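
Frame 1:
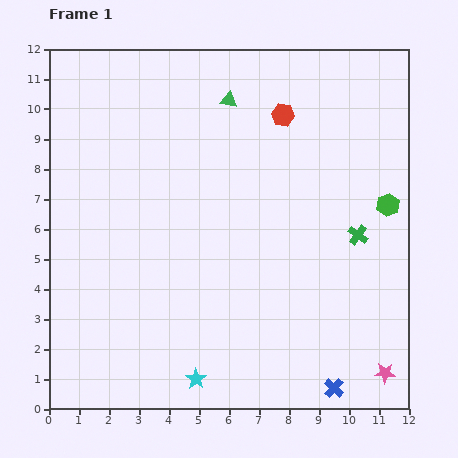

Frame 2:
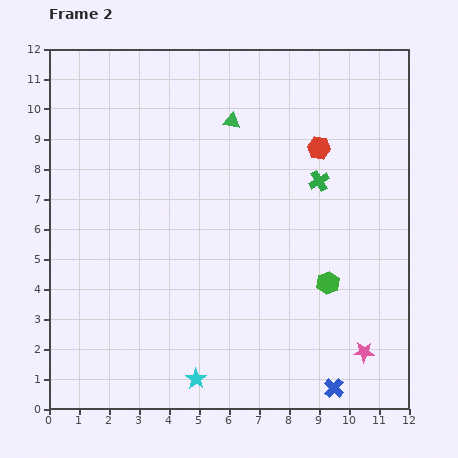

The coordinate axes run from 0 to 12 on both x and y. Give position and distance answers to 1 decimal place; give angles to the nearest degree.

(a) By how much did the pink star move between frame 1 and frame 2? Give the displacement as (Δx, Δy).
(-0.7, 0.7)

The pink star was at (11.2, 1.2) in frame 1 and (10.5, 1.9) in frame 2.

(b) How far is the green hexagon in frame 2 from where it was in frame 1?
3.3

The green hexagon moved from (11.3, 6.8) to (9.3, 4.2), a distance of √(2.0² + 2.6²) ≈ 3.3.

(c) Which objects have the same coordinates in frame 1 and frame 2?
the blue cross, the cyan star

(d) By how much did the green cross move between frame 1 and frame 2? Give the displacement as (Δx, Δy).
(-1.3, 1.8)

The green cross was at (10.3, 5.8) in frame 1 and (9.0, 7.6) in frame 2.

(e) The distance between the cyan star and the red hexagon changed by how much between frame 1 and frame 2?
-0.6

Distance in frame 1: 9.3. Distance in frame 2: 8.7.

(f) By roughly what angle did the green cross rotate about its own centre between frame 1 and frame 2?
24° clockwise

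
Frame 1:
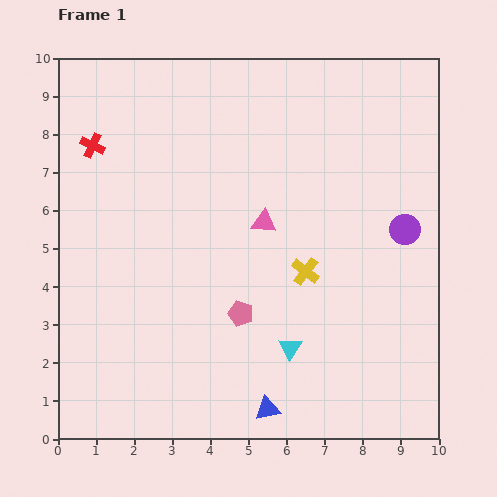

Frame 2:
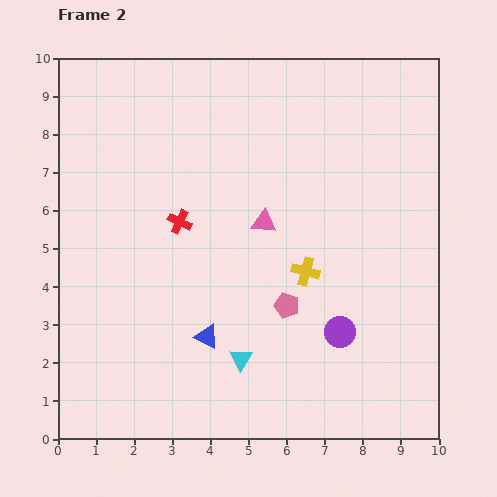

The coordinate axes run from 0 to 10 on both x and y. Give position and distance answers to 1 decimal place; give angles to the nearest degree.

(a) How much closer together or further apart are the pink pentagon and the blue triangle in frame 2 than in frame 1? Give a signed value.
-0.4

Distance in frame 1: 2.6. Distance in frame 2: 2.2.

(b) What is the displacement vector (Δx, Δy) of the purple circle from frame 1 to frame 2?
(-1.7, -2.7)

The purple circle was at (9.1, 5.5) in frame 1 and (7.4, 2.8) in frame 2.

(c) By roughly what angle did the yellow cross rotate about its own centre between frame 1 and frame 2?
23° counter-clockwise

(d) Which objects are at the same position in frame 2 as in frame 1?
the pink triangle, the yellow cross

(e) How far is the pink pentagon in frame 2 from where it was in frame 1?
1.2

The pink pentagon moved from (4.8, 3.3) to (6.0, 3.5), a distance of √(1.2² + 0.2²) ≈ 1.2.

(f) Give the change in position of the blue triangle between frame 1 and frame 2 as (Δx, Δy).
(-1.6, 1.9)

The blue triangle was at (5.5, 0.8) in frame 1 and (3.9, 2.7) in frame 2.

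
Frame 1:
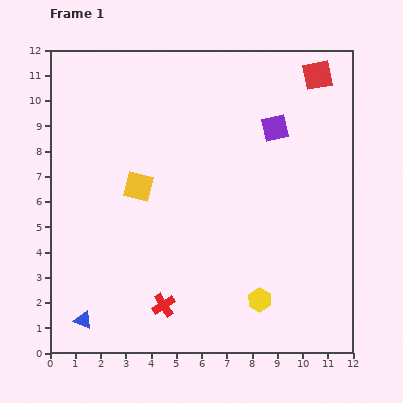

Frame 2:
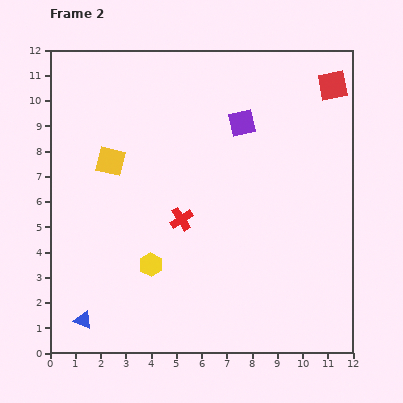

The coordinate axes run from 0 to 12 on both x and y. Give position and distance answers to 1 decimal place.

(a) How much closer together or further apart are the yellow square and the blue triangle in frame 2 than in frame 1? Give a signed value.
+0.7

Distance in frame 1: 5.7. Distance in frame 2: 6.4.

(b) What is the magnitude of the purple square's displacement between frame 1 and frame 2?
1.3

The purple square moved from (8.9, 8.9) to (7.6, 9.1), a distance of √(1.3² + 0.2²) ≈ 1.3.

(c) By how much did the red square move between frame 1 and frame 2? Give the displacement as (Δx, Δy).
(0.6, -0.4)

The red square was at (10.6, 11.0) in frame 1 and (11.2, 10.6) in frame 2.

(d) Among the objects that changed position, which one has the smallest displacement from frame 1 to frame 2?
the red square

(moved 0.7)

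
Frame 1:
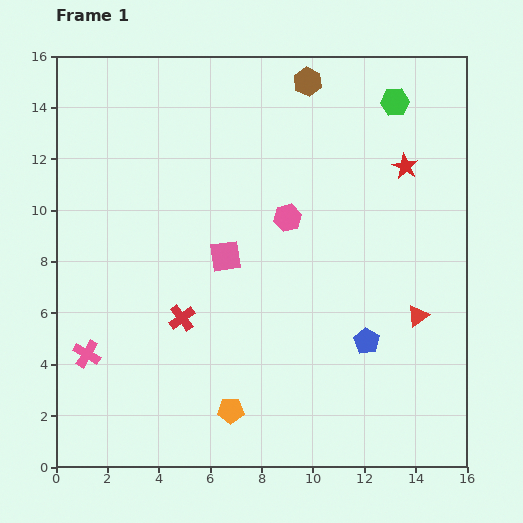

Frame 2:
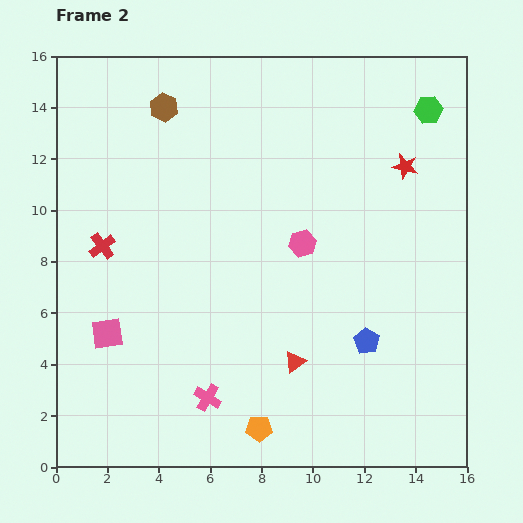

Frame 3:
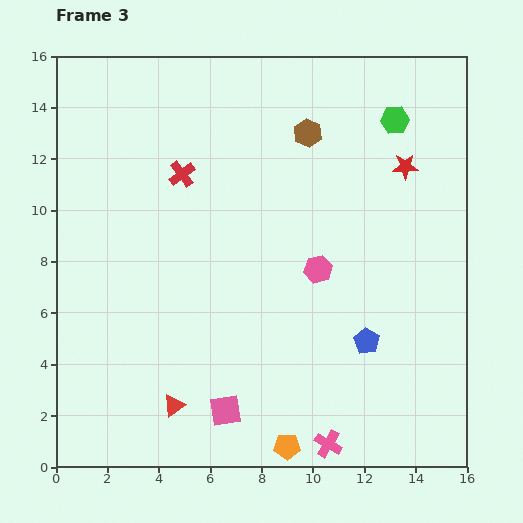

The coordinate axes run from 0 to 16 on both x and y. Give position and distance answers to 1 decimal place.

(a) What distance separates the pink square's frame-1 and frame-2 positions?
5.5

The pink square moved from (6.6, 8.2) to (2.0, 5.2), a distance of √(4.6² + 3.0²) ≈ 5.5.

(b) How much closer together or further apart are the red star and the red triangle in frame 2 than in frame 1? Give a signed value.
+2.9

Distance in frame 1: 5.8. Distance in frame 2: 8.7.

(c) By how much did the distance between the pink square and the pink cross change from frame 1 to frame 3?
-2.4

Distance in frame 1: 6.6. Distance in frame 3: 4.2.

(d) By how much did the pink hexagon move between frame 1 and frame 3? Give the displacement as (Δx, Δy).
(1.2, -2.0)

The pink hexagon was at (9.0, 9.7) in frame 1 and (10.2, 7.7) in frame 3.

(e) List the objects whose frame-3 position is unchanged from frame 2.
the red star, the blue pentagon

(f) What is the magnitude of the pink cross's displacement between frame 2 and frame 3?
5.0

The pink cross moved from (5.9, 2.7) to (10.6, 0.9), a distance of √(4.7² + 1.8²) ≈ 5.0.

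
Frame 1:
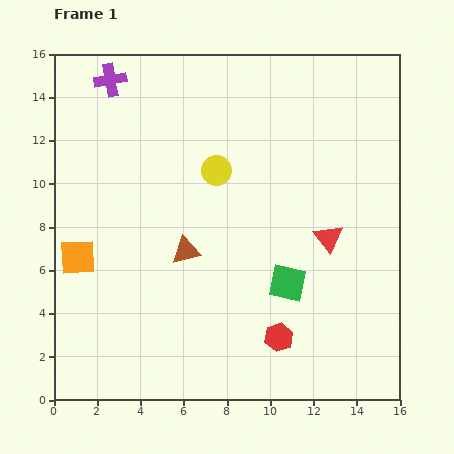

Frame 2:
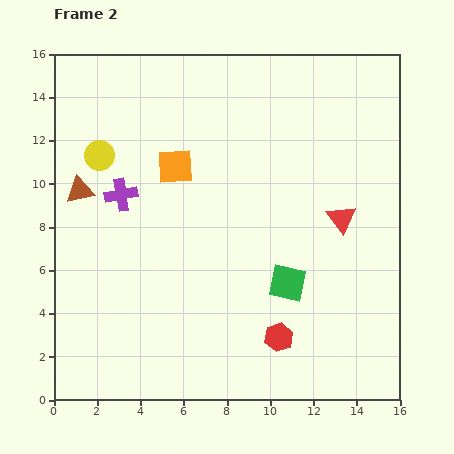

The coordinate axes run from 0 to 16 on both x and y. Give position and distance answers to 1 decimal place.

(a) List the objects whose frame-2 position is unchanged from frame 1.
the green square, the red hexagon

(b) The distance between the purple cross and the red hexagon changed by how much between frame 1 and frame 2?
-4.4

Distance in frame 1: 14.2. Distance in frame 2: 9.8.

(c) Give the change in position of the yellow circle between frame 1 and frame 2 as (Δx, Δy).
(-5.4, 0.7)

The yellow circle was at (7.5, 10.6) in frame 1 and (2.1, 11.3) in frame 2.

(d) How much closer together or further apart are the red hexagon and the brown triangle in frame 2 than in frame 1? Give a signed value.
+5.5

Distance in frame 1: 5.9. Distance in frame 2: 11.4.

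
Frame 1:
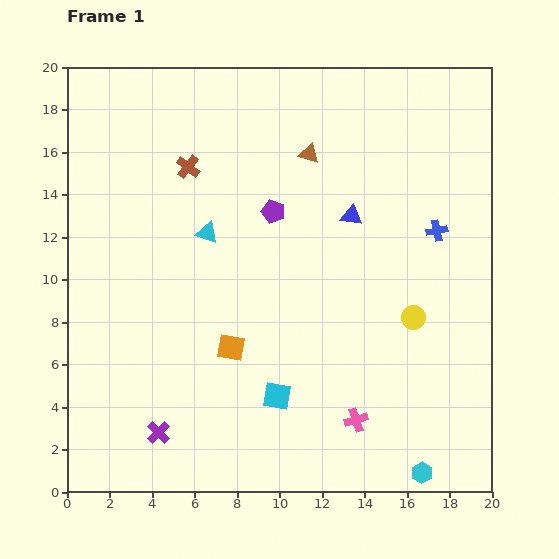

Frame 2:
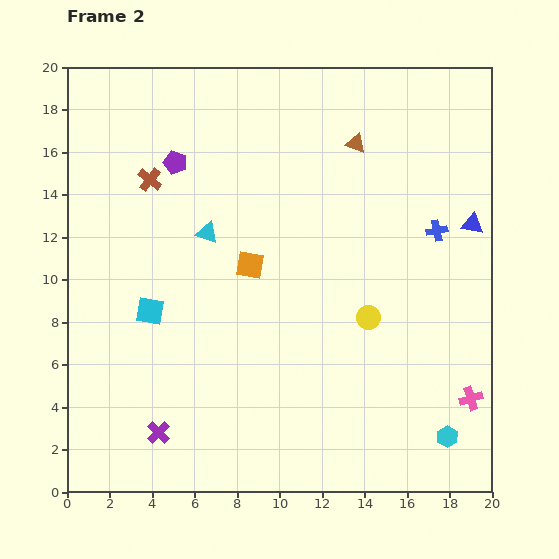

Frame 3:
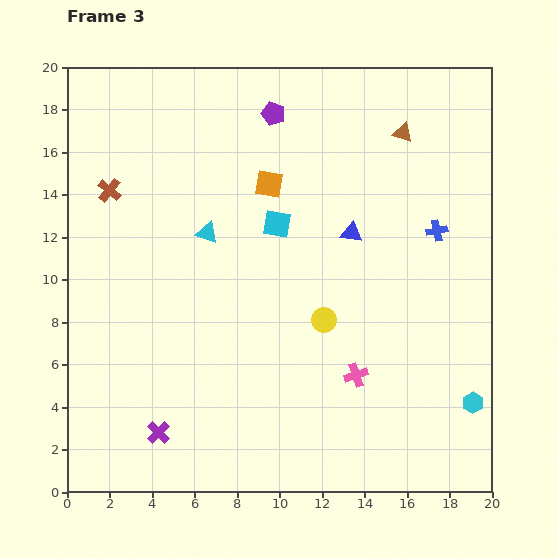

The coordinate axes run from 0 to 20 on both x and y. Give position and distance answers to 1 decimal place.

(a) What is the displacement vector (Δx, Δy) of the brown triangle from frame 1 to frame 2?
(2.2, 0.5)

The brown triangle was at (11.4, 15.9) in frame 1 and (13.6, 16.4) in frame 2.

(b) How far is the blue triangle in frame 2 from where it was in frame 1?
5.7

The blue triangle moved from (13.4, 13.0) to (19.1, 12.6), a distance of √(5.7² + 0.4²) ≈ 5.7.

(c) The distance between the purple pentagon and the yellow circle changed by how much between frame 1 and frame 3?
+1.7

Distance in frame 1: 8.3. Distance in frame 3: 10.0.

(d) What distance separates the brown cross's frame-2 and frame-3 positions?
2.0

The brown cross moved from (3.9, 14.7) to (2.0, 14.2), a distance of √(1.9² + 0.5²) ≈ 2.0.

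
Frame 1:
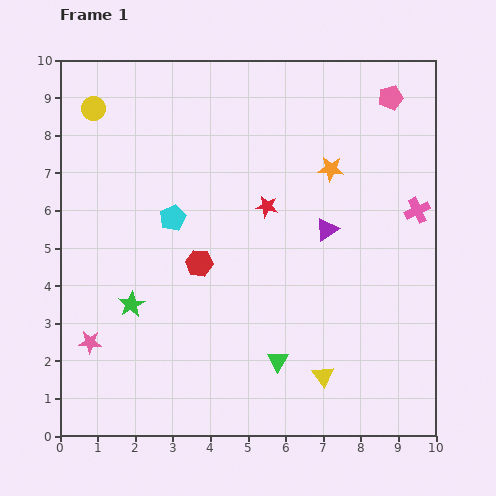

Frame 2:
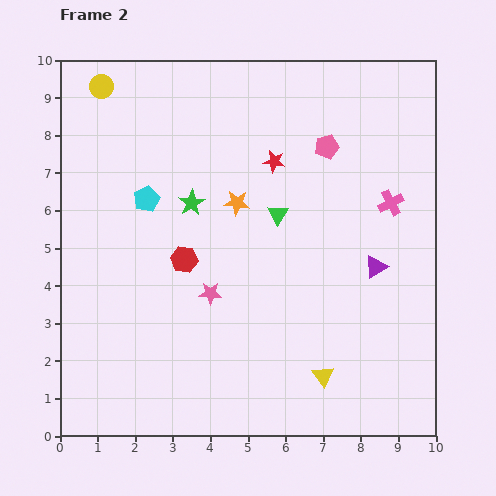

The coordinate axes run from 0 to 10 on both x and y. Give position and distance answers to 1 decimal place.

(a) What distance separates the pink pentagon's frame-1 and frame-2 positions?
2.1

The pink pentagon moved from (8.8, 9.0) to (7.1, 7.7), a distance of √(1.7² + 1.3²) ≈ 2.1.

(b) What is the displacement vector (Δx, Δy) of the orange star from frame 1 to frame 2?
(-2.5, -0.9)

The orange star was at (7.2, 7.1) in frame 1 and (4.7, 6.2) in frame 2.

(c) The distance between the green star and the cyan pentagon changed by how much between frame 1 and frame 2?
-1.3

Distance in frame 1: 2.5. Distance in frame 2: 1.2.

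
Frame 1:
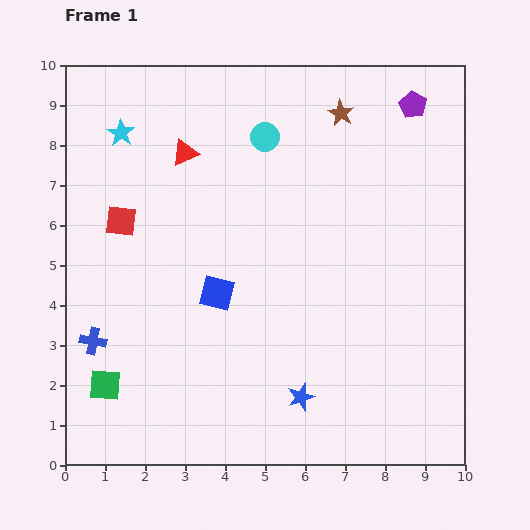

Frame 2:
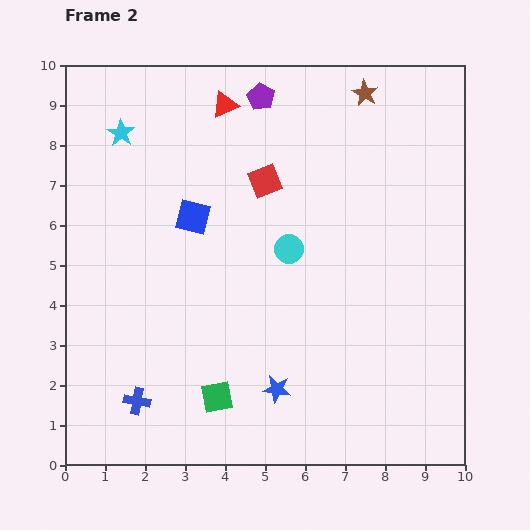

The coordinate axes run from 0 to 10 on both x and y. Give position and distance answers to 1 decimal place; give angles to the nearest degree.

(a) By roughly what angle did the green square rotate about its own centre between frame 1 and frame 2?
18° counter-clockwise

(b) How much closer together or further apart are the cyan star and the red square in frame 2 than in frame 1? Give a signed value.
+1.6

Distance in frame 1: 2.2. Distance in frame 2: 3.8.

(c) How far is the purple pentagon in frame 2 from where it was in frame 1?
3.8

The purple pentagon moved from (8.7, 9.0) to (4.9, 9.2), a distance of √(3.8² + 0.2²) ≈ 3.8.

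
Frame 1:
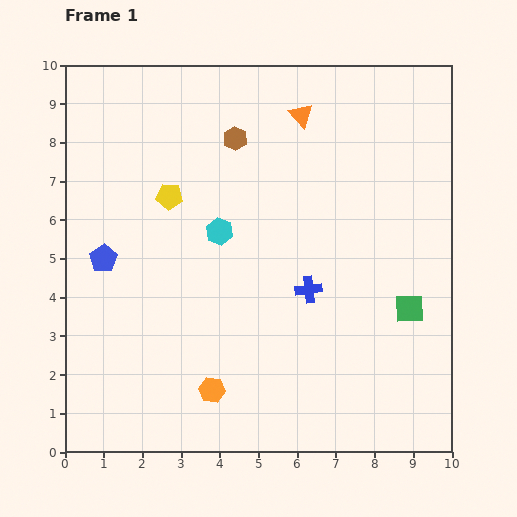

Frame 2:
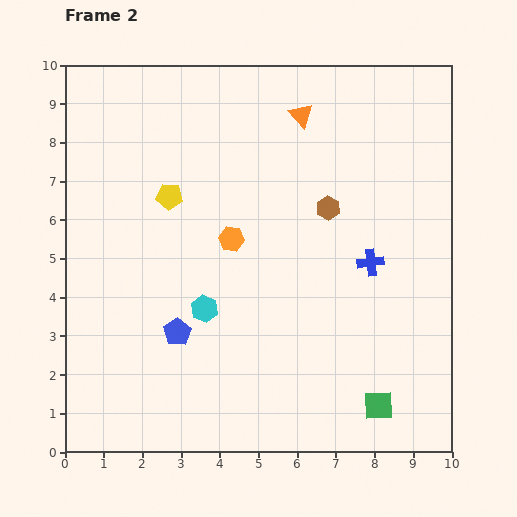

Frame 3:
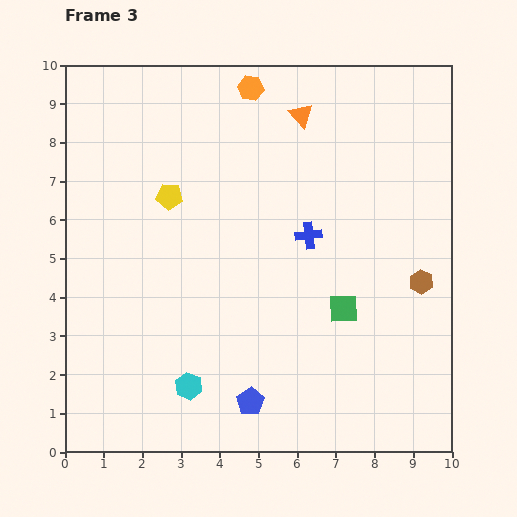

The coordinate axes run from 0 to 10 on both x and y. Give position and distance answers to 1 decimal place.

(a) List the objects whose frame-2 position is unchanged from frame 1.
the yellow pentagon, the orange triangle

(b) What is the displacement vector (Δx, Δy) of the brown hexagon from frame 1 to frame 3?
(4.8, -3.7)

The brown hexagon was at (4.4, 8.1) in frame 1 and (9.2, 4.4) in frame 3.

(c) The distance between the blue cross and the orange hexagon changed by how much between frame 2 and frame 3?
+0.5

Distance in frame 2: 3.6. Distance in frame 3: 4.1.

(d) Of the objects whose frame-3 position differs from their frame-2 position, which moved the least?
the blue cross

(moved 1.7)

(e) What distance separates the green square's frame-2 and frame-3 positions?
2.7

The green square moved from (8.1, 1.2) to (7.2, 3.7), a distance of √(0.9² + 2.5²) ≈ 2.7.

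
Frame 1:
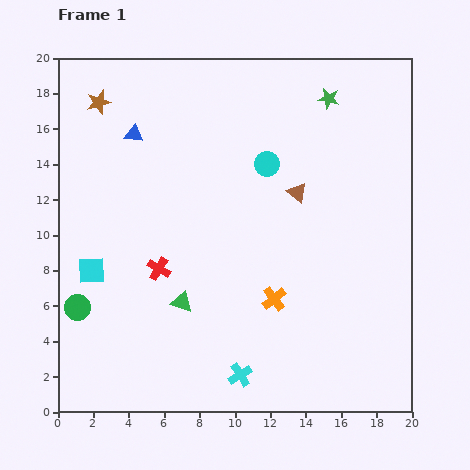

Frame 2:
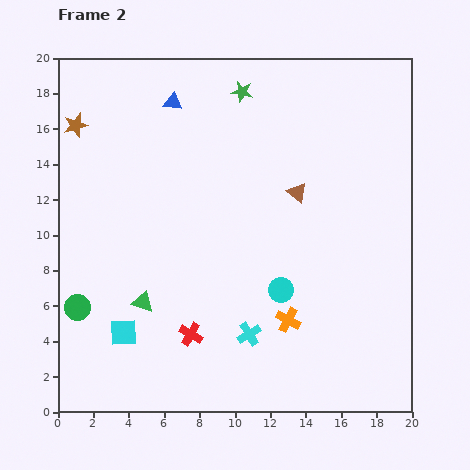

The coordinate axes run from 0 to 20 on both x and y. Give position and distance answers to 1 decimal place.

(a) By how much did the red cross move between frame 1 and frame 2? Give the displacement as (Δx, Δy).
(1.8, -3.7)

The red cross was at (5.7, 8.1) in frame 1 and (7.5, 4.4) in frame 2.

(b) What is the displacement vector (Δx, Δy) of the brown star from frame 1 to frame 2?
(-1.3, -1.3)

The brown star was at (2.3, 17.5) in frame 1 and (1.0, 16.2) in frame 2.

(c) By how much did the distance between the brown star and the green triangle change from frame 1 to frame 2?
-1.5

Distance in frame 1: 12.2. Distance in frame 2: 10.7.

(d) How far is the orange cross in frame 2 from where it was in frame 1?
1.4

The orange cross moved from (12.2, 6.4) to (13.0, 5.2), a distance of √(0.8² + 1.2²) ≈ 1.4.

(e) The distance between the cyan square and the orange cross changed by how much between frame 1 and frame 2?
-1.1

Distance in frame 1: 10.4. Distance in frame 2: 9.3.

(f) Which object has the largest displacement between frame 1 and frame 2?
the cyan circle

(moved 7.1; next 4.9)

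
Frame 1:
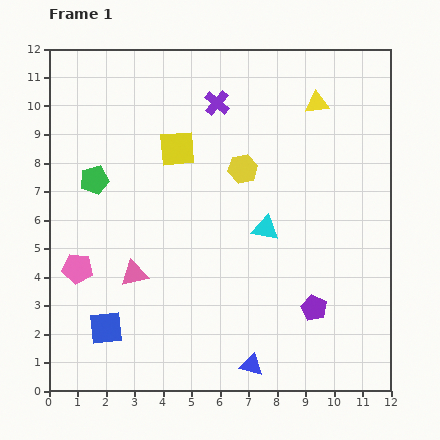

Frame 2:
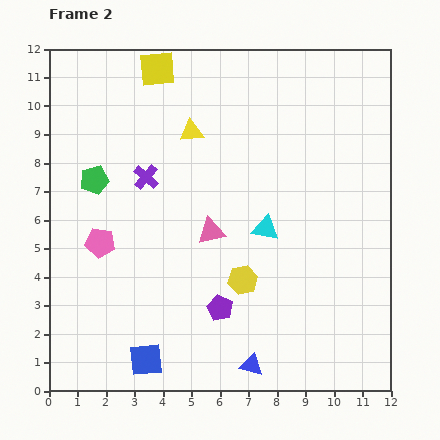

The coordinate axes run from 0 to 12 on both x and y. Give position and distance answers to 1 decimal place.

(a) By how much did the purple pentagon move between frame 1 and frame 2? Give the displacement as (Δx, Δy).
(-3.3, 0.0)

The purple pentagon was at (9.3, 2.9) in frame 1 and (6.0, 2.9) in frame 2.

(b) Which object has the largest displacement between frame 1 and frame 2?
the yellow triangle

(moved 4.5; next 3.9)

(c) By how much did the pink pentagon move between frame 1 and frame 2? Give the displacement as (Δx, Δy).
(0.8, 0.9)

The pink pentagon was at (1.0, 4.3) in frame 1 and (1.8, 5.2) in frame 2.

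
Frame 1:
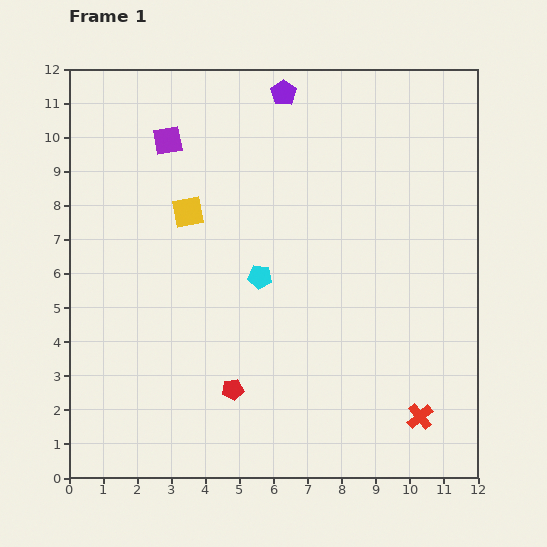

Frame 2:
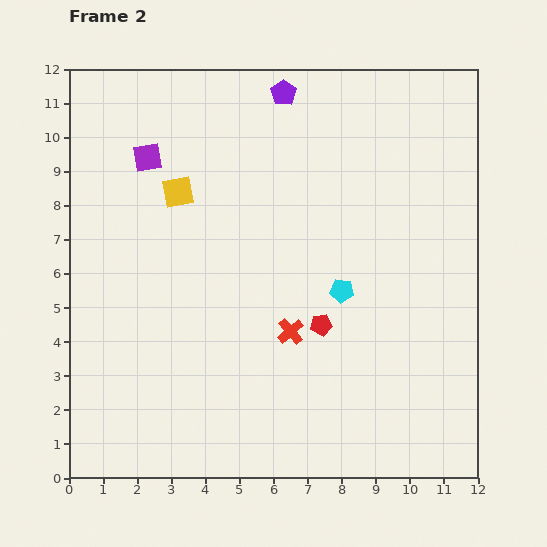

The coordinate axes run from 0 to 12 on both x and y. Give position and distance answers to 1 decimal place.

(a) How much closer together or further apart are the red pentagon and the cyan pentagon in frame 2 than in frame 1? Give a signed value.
-2.2

Distance in frame 1: 3.4. Distance in frame 2: 1.2.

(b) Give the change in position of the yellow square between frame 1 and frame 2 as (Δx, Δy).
(-0.3, 0.6)

The yellow square was at (3.5, 7.8) in frame 1 and (3.2, 8.4) in frame 2.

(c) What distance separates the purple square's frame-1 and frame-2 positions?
0.8

The purple square moved from (2.9, 9.9) to (2.3, 9.4), a distance of √(0.6² + 0.5²) ≈ 0.8.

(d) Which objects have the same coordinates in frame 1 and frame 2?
the purple pentagon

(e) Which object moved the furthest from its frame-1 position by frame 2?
the red cross

(moved 4.5; next 3.2)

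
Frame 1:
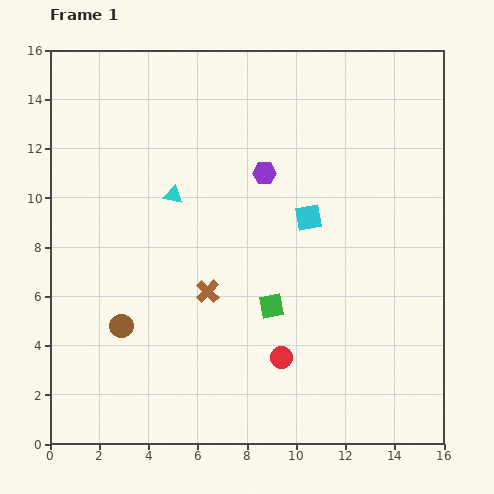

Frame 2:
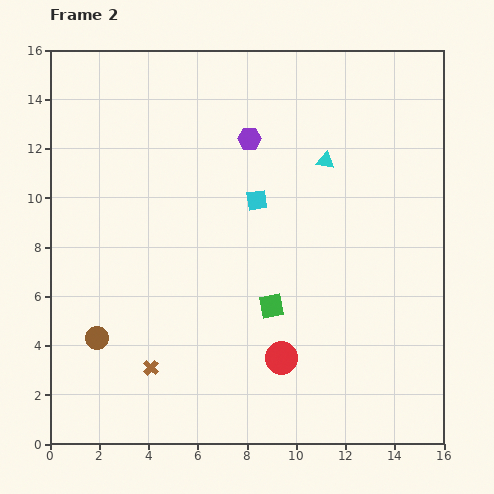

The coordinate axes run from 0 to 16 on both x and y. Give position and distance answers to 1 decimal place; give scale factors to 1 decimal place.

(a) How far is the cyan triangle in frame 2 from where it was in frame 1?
6.4

The cyan triangle moved from (5.0, 10.1) to (11.2, 11.5), a distance of √(6.2² + 1.4²) ≈ 6.4.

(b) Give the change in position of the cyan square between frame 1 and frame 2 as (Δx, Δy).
(-2.1, 0.7)

The cyan square was at (10.5, 9.2) in frame 1 and (8.4, 9.9) in frame 2.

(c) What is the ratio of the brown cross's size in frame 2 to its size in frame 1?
0.7×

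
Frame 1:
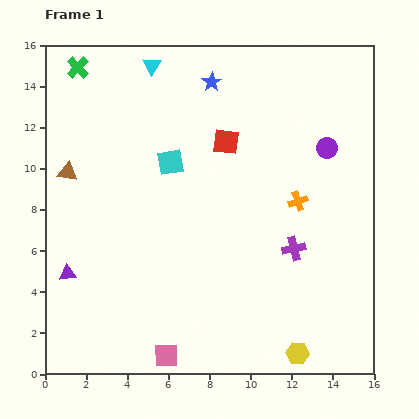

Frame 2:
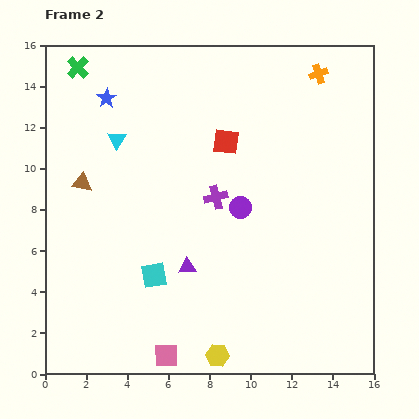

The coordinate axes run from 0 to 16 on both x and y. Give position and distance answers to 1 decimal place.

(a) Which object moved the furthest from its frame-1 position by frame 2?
the orange cross

(moved 6.3; next 5.8)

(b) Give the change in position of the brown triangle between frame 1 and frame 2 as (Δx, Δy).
(0.7, -0.5)

The brown triangle was at (1.1, 9.8) in frame 1 and (1.8, 9.3) in frame 2.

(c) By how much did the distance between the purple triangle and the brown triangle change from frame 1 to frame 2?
+1.6

Distance in frame 1: 4.9. Distance in frame 2: 6.5.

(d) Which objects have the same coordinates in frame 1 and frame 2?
the red square, the green cross, the pink square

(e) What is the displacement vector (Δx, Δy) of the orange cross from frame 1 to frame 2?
(1.0, 6.2)

The orange cross was at (12.3, 8.4) in frame 1 and (13.3, 14.6) in frame 2.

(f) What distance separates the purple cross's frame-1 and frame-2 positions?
4.5

The purple cross moved from (12.1, 6.1) to (8.3, 8.6), a distance of √(3.8² + 2.5²) ≈ 4.5.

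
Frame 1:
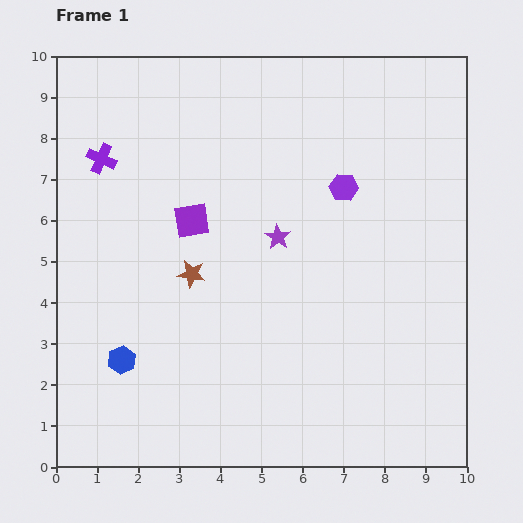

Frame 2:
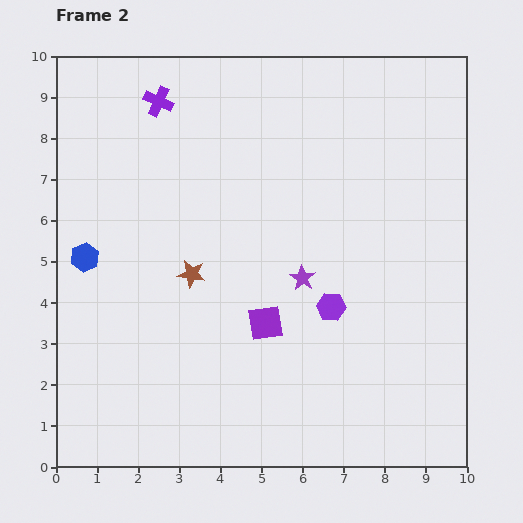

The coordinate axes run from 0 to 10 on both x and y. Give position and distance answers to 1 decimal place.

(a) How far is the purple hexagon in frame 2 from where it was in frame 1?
2.9

The purple hexagon moved from (7.0, 6.8) to (6.7, 3.9), a distance of √(0.3² + 2.9²) ≈ 2.9.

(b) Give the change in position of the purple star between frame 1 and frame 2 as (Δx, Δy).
(0.6, -1.0)

The purple star was at (5.4, 5.6) in frame 1 and (6.0, 4.6) in frame 2.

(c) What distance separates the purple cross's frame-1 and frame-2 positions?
2.0

The purple cross moved from (1.1, 7.5) to (2.5, 8.9), a distance of √(1.4² + 1.4²) ≈ 2.0.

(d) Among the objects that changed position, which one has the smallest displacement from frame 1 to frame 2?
the purple star

(moved 1.2)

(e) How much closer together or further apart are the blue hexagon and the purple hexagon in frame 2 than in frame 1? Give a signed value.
-0.7

Distance in frame 1: 6.8. Distance in frame 2: 6.1.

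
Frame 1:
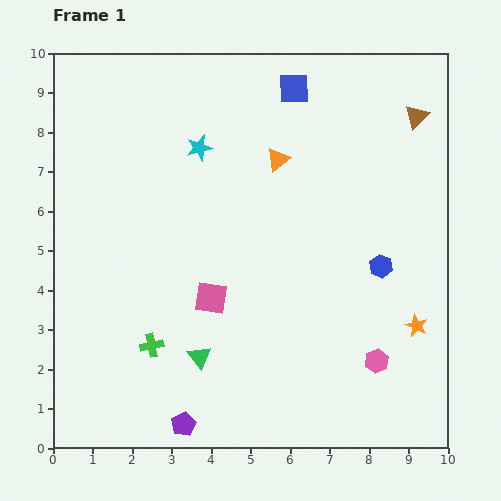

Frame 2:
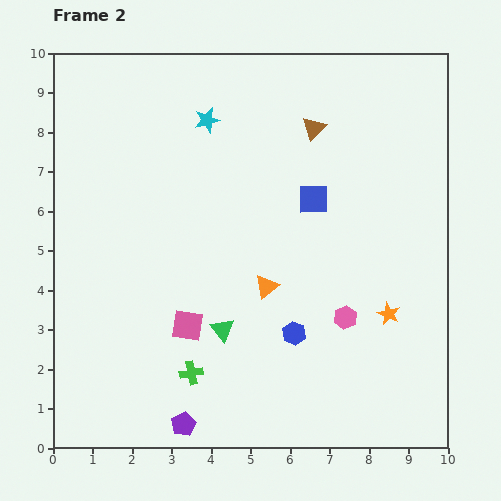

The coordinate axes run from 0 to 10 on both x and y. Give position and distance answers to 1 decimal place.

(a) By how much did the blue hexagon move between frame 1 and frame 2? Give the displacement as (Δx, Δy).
(-2.2, -1.7)

The blue hexagon was at (8.3, 4.6) in frame 1 and (6.1, 2.9) in frame 2.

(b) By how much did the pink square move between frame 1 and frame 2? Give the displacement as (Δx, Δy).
(-0.6, -0.7)

The pink square was at (4.0, 3.8) in frame 1 and (3.4, 3.1) in frame 2.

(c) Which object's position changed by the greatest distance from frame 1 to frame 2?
the orange triangle

(moved 3.2; next 2.8)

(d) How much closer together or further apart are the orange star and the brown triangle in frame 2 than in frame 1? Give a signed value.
-0.2

Distance in frame 1: 5.3. Distance in frame 2: 5.1.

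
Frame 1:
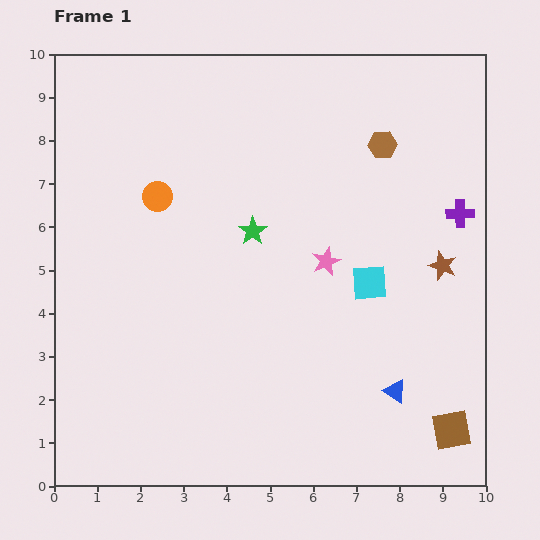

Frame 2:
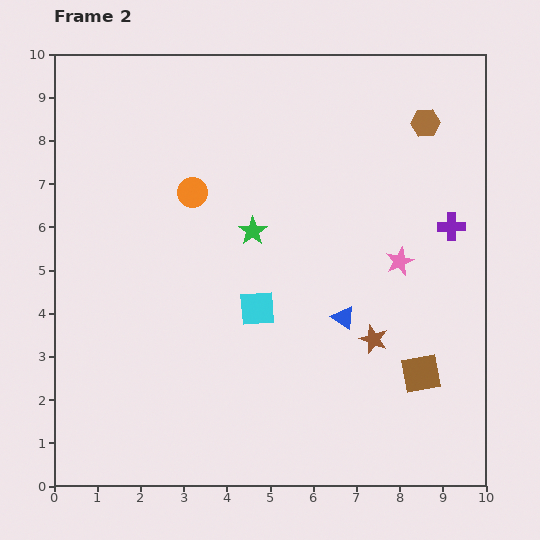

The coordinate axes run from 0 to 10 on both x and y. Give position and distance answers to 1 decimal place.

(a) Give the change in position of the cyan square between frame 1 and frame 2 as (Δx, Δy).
(-2.6, -0.6)

The cyan square was at (7.3, 4.7) in frame 1 and (4.7, 4.1) in frame 2.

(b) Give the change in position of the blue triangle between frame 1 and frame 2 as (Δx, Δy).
(-1.2, 1.7)

The blue triangle was at (7.9, 2.2) in frame 1 and (6.7, 3.9) in frame 2.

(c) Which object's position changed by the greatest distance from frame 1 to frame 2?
the cyan square

(moved 2.7; next 2.3)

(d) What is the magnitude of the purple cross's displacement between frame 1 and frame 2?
0.4

The purple cross moved from (9.4, 6.3) to (9.2, 6.0), a distance of √(0.2² + 0.3²) ≈ 0.4.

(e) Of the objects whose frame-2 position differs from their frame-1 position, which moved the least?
the purple cross

(moved 0.4)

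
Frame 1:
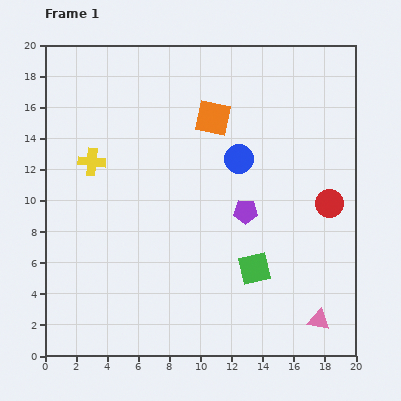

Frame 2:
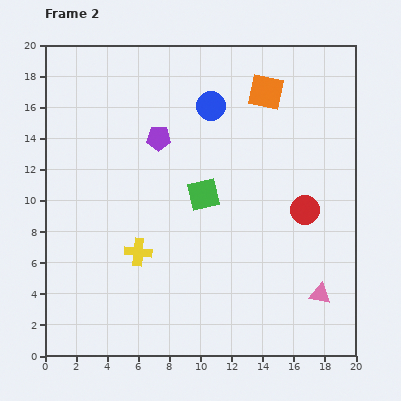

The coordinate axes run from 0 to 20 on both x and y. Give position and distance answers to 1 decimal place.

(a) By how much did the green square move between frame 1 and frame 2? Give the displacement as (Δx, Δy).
(-3.3, 4.8)

The green square was at (13.5, 5.6) in frame 1 and (10.2, 10.4) in frame 2.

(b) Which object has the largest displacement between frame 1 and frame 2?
the purple pentagon

(moved 7.3; next 6.5)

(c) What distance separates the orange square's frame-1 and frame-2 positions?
3.8

The orange square moved from (10.8, 15.3) to (14.2, 17.0), a distance of √(3.4² + 1.7²) ≈ 3.8.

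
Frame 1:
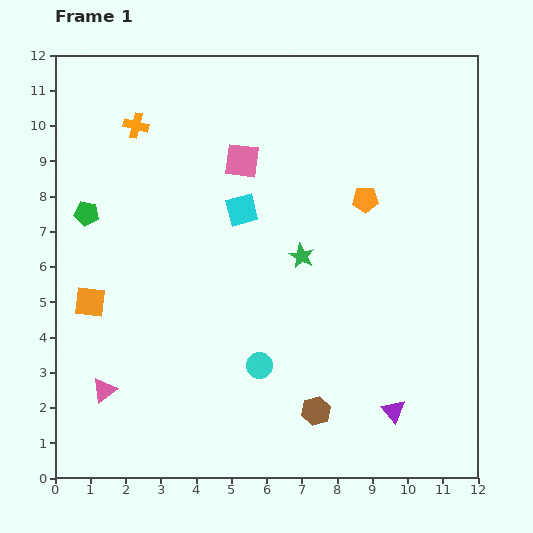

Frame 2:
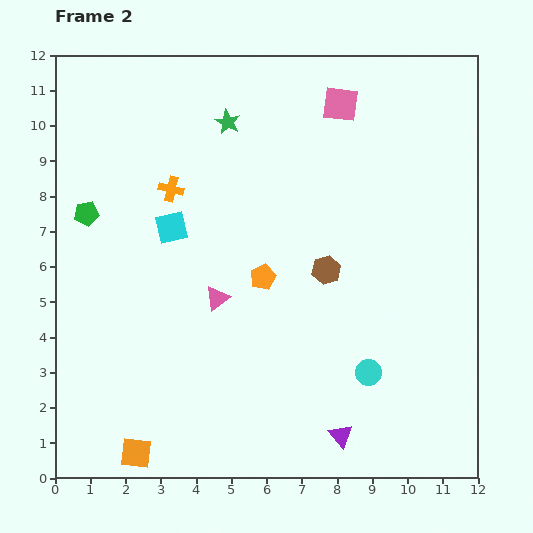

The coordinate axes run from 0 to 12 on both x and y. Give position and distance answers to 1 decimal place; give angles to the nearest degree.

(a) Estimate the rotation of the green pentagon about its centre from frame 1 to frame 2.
16° counter-clockwise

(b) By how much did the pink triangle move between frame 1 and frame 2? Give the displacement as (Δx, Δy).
(3.2, 2.6)

The pink triangle was at (1.4, 2.5) in frame 1 and (4.6, 5.1) in frame 2.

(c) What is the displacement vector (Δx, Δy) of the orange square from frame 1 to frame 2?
(1.3, -4.3)

The orange square was at (1.0, 5.0) in frame 1 and (2.3, 0.7) in frame 2.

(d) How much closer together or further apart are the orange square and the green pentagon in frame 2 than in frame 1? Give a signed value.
+4.4

Distance in frame 1: 2.5. Distance in frame 2: 6.9.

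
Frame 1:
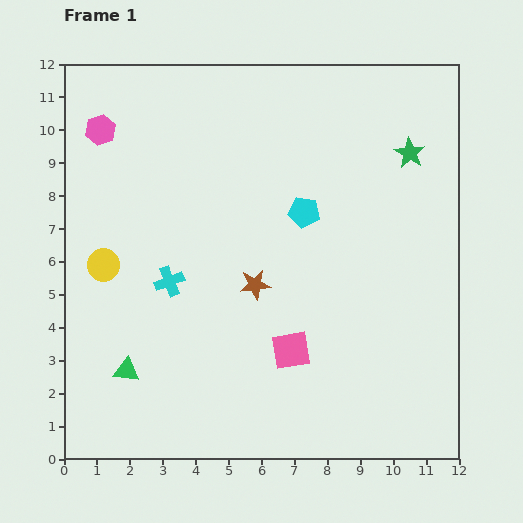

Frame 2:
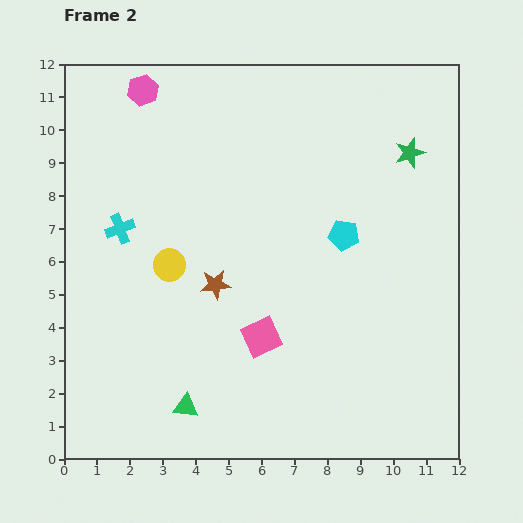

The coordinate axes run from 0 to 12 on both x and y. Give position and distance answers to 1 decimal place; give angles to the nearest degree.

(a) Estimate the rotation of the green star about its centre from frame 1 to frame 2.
23° clockwise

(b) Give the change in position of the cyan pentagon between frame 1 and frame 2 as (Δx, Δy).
(1.2, -0.7)

The cyan pentagon was at (7.3, 7.5) in frame 1 and (8.5, 6.8) in frame 2.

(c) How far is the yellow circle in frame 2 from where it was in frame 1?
2.0

The yellow circle moved from (1.2, 5.9) to (3.2, 5.9), a distance of √(2.0² + 0.0²) ≈ 2.0.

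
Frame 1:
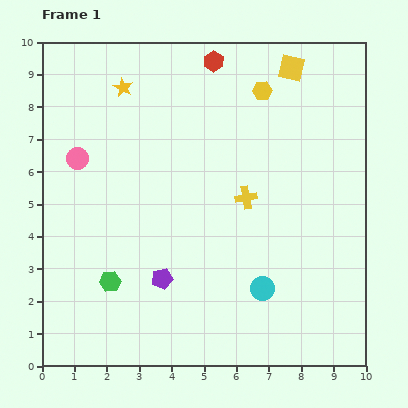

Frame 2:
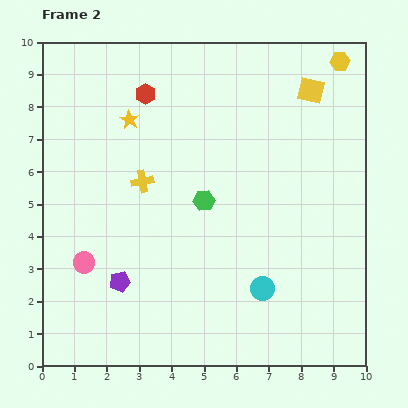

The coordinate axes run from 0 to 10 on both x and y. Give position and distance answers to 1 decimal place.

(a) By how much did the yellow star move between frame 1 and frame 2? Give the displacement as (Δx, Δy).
(0.2, -1.0)

The yellow star was at (2.5, 8.6) in frame 1 and (2.7, 7.6) in frame 2.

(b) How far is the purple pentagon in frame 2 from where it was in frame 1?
1.3

The purple pentagon moved from (3.7, 2.7) to (2.4, 2.6), a distance of √(1.3² + 0.1²) ≈ 1.3.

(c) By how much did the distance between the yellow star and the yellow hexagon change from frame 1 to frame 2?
+2.4

Distance in frame 1: 4.3. Distance in frame 2: 6.7.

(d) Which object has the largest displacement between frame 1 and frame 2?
the green hexagon

(moved 3.8; next 3.2)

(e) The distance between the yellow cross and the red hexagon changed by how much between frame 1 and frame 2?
-1.6

Distance in frame 1: 4.3. Distance in frame 2: 2.7.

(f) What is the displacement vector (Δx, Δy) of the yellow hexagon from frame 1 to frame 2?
(2.4, 0.9)

The yellow hexagon was at (6.8, 8.5) in frame 1 and (9.2, 9.4) in frame 2.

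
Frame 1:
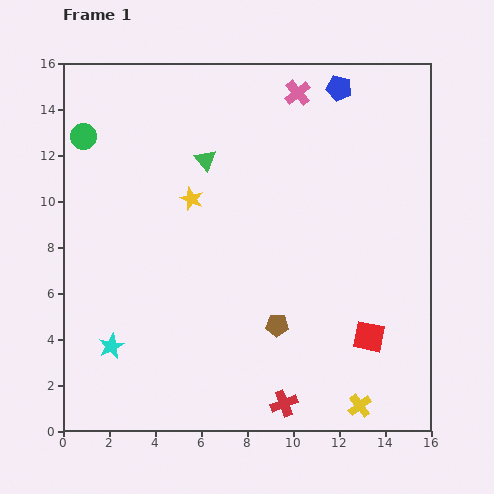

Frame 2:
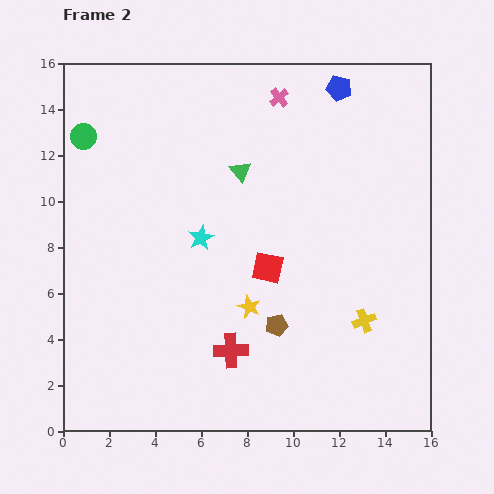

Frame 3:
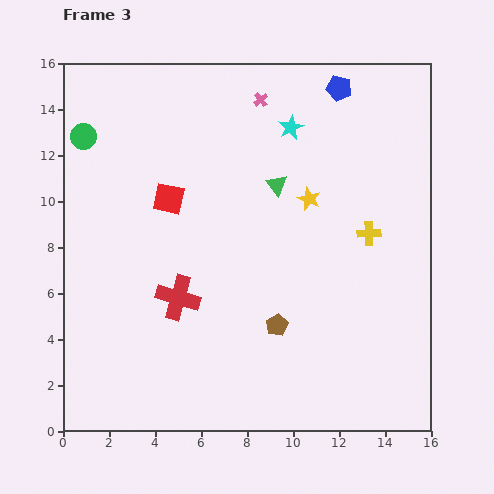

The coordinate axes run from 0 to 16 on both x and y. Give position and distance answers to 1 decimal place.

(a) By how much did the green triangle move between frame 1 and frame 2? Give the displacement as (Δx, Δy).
(1.5, -0.5)

The green triangle was at (6.2, 11.8) in frame 1 and (7.7, 11.3) in frame 2.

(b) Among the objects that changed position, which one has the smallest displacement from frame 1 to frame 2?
the pink cross

(moved 0.8)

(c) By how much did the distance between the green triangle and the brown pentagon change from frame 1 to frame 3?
-1.7

Distance in frame 1: 7.8. Distance in frame 3: 6.1.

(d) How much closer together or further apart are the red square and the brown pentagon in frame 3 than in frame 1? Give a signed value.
+3.2

Distance in frame 1: 4.0. Distance in frame 3: 7.2.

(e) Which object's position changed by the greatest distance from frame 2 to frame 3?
the cyan star

(moved 6.2; next 5.4)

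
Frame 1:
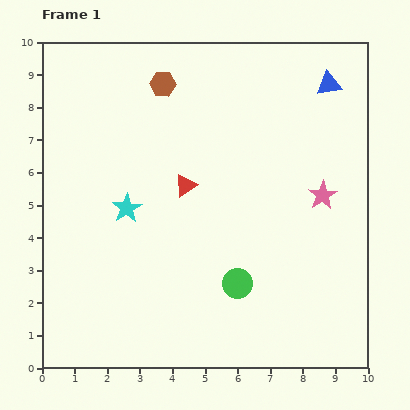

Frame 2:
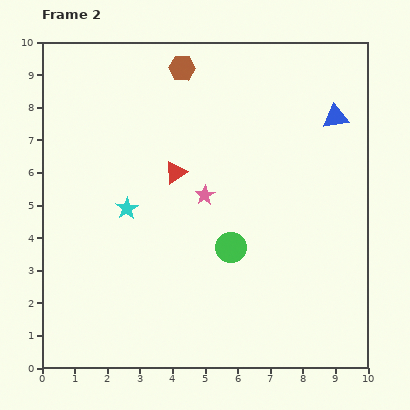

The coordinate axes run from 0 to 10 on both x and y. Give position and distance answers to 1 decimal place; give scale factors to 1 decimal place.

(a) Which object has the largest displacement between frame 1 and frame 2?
the pink star

(moved 3.6; next 1.1)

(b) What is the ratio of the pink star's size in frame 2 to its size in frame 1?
0.7×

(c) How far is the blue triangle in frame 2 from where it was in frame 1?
1.0

The blue triangle moved from (8.8, 8.7) to (9.0, 7.7), a distance of √(0.2² + 1.0²) ≈ 1.0.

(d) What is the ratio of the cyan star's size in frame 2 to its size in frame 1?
0.8×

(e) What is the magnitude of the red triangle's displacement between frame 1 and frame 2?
0.5

The red triangle moved from (4.4, 5.6) to (4.1, 6.0), a distance of √(0.3² + 0.4²) ≈ 0.5.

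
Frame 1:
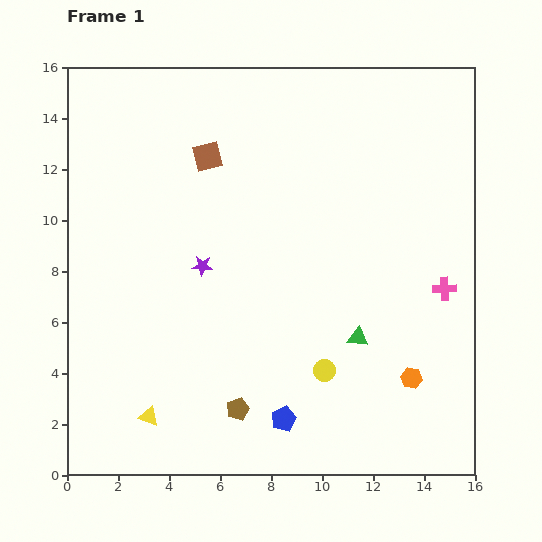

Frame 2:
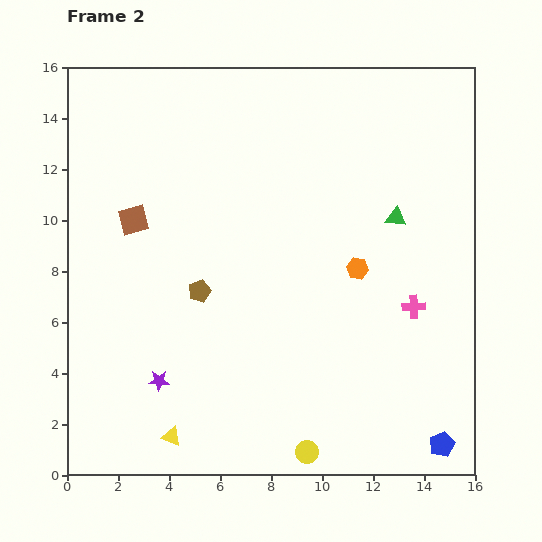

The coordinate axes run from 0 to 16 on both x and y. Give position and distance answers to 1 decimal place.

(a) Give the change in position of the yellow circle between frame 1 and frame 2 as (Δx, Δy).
(-0.7, -3.2)

The yellow circle was at (10.1, 4.1) in frame 1 and (9.4, 0.9) in frame 2.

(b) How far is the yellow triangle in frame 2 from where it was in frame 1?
1.2

The yellow triangle moved from (3.2, 2.3) to (4.1, 1.5), a distance of √(0.9² + 0.8²) ≈ 1.2.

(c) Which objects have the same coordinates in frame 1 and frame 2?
none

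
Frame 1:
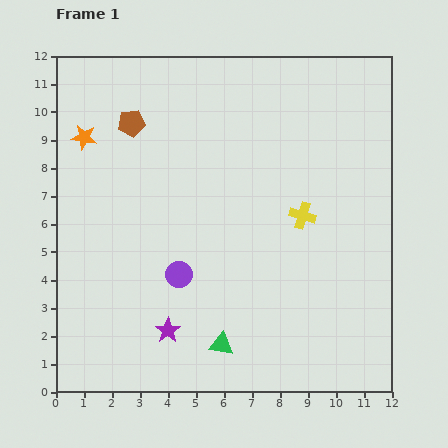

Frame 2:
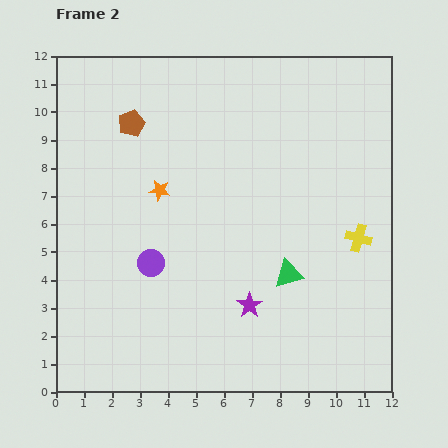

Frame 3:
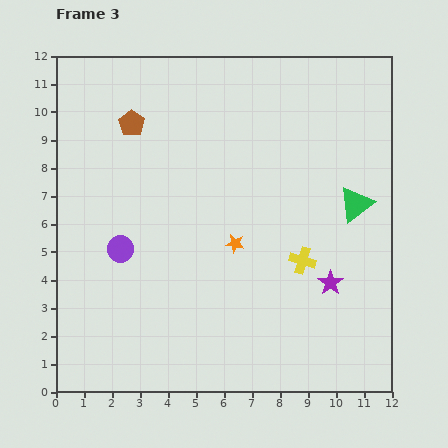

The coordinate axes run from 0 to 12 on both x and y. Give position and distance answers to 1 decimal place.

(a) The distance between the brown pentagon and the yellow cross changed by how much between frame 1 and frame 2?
+2.2

Distance in frame 1: 6.9. Distance in frame 2: 9.1.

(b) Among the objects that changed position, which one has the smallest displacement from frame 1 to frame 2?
the purple circle

(moved 1.1)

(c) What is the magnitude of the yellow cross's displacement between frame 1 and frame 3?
1.6

The yellow cross moved from (8.8, 6.3) to (8.8, 4.7), a distance of √(0.0² + 1.6²) ≈ 1.6.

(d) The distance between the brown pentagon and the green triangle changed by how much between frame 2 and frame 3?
+0.7

Distance in frame 2: 7.8. Distance in frame 3: 8.5.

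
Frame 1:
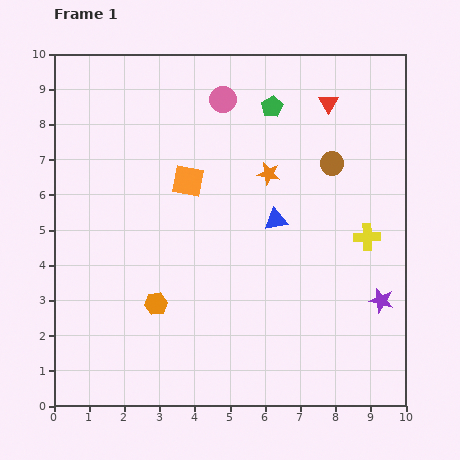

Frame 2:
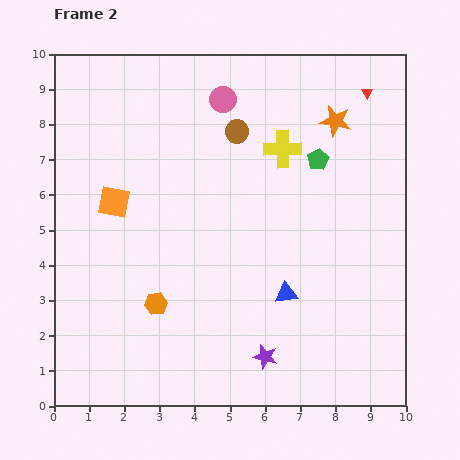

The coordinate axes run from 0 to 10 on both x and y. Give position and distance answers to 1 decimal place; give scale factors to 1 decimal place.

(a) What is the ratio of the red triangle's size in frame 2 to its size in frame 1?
0.6×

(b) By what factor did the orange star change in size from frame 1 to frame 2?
1.4×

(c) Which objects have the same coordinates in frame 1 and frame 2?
the pink circle, the orange hexagon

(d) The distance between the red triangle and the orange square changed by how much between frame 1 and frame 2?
+3.2

Distance in frame 1: 4.6. Distance in frame 2: 7.8.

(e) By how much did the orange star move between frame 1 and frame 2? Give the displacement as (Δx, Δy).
(1.9, 1.5)

The orange star was at (6.1, 6.6) in frame 1 and (8.0, 8.1) in frame 2.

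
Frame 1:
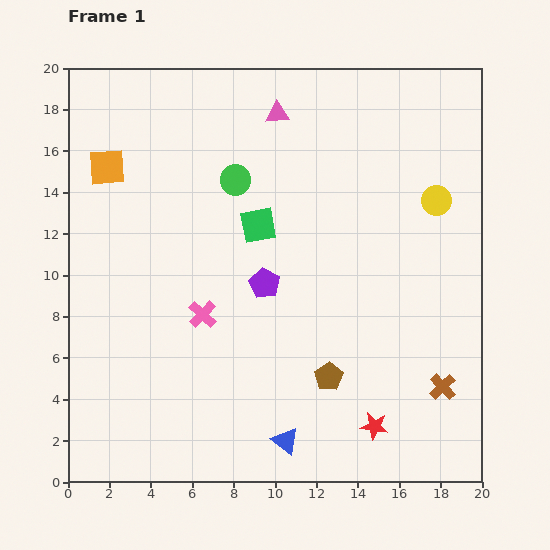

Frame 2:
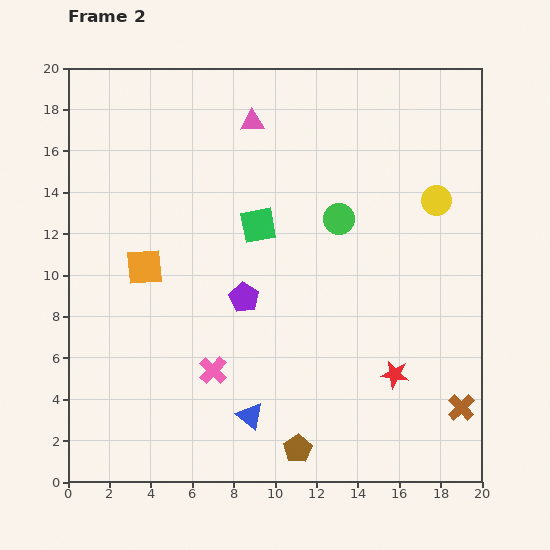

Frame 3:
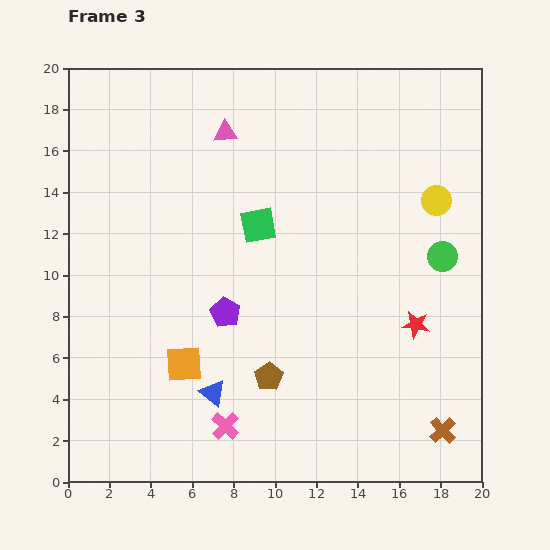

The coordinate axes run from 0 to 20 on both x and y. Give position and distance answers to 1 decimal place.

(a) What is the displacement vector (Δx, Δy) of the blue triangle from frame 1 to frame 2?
(-1.7, 1.2)

The blue triangle was at (10.5, 2.0) in frame 1 and (8.8, 3.2) in frame 2.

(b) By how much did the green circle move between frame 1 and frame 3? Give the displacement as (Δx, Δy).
(10.0, -3.7)

The green circle was at (8.1, 14.6) in frame 1 and (18.1, 10.9) in frame 3.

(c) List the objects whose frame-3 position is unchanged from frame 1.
the yellow circle, the green square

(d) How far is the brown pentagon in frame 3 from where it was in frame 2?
3.8

The brown pentagon moved from (11.1, 1.6) to (9.7, 5.1), a distance of √(1.4² + 3.5²) ≈ 3.8.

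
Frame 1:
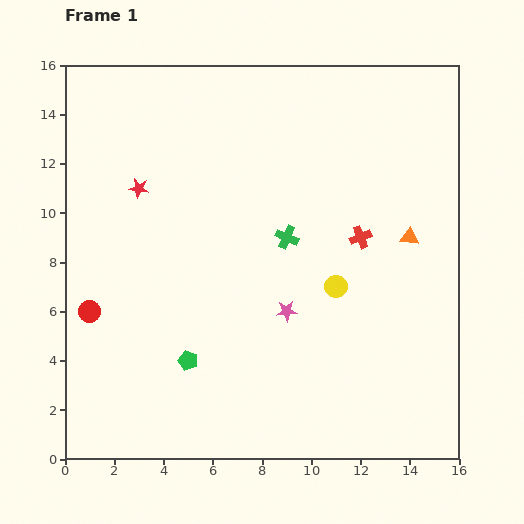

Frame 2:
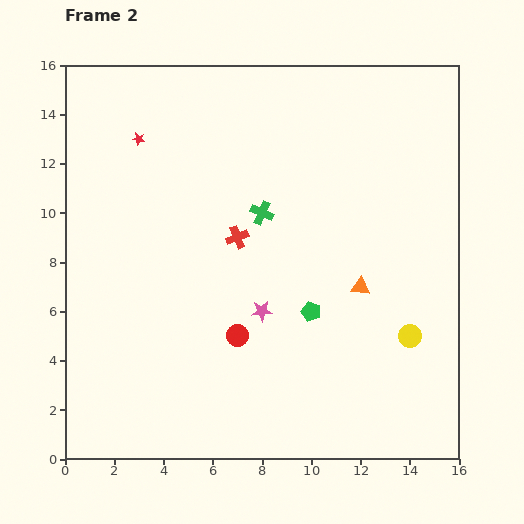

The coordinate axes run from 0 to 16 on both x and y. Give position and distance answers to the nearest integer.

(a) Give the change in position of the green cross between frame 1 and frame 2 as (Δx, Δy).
(-1, 1)

The green cross was at (9, 9) in frame 1 and (8, 10) in frame 2.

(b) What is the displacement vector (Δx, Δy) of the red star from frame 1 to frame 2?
(0, 2)

The red star was at (3, 11) in frame 1 and (3, 13) in frame 2.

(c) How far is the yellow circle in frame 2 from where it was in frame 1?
4

The yellow circle moved from (11, 7) to (14, 5), a distance of √(3² + 2²) ≈ 4.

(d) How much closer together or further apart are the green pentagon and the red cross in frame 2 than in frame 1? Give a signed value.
-5

Distance in frame 1: 9. Distance in frame 2: 4.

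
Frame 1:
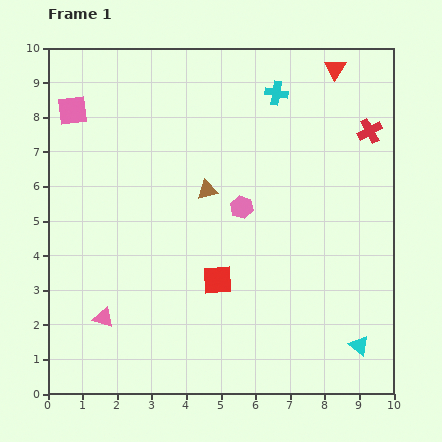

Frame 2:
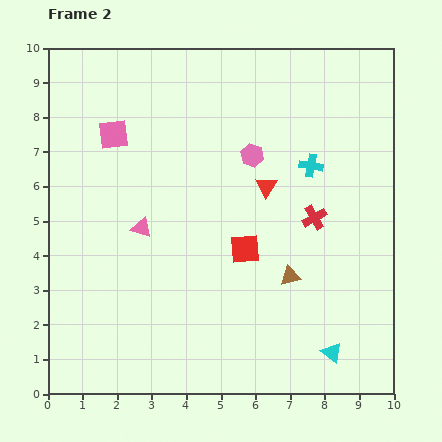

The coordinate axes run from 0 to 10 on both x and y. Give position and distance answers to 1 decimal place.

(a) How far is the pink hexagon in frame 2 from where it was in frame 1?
1.5

The pink hexagon moved from (5.6, 5.4) to (5.9, 6.9), a distance of √(0.3² + 1.5²) ≈ 1.5.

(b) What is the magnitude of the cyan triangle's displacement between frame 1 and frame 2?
0.8

The cyan triangle moved from (9.0, 1.4) to (8.2, 1.2), a distance of √(0.8² + 0.2²) ≈ 0.8.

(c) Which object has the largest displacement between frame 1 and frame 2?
the red triangle

(moved 3.9; next 3.5)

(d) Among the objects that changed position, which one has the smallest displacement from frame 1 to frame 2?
the cyan triangle

(moved 0.8)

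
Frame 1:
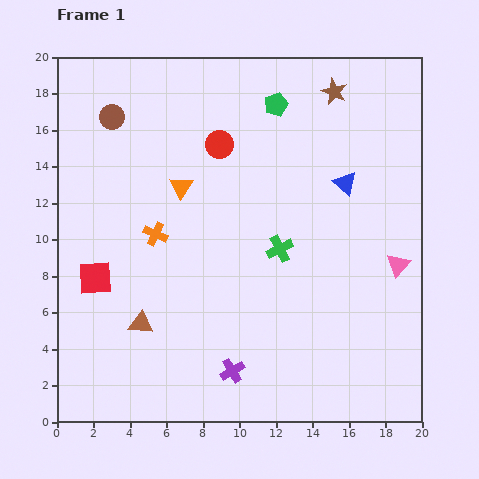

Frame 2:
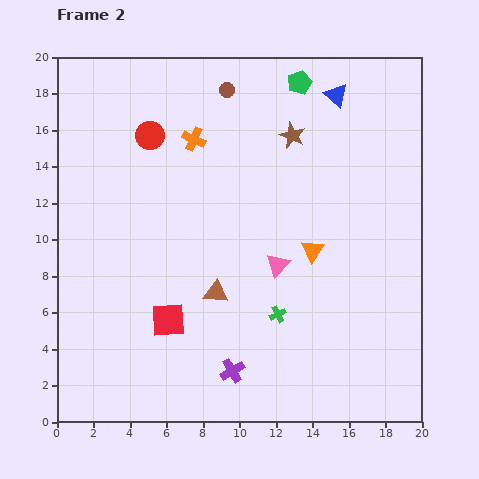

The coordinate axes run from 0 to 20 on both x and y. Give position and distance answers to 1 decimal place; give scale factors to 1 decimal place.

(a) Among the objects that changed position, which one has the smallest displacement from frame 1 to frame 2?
the green pentagon

(moved 1.8)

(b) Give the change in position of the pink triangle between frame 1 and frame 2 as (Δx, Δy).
(-6.6, 0.0)

The pink triangle was at (18.7, 8.6) in frame 1 and (12.1, 8.6) in frame 2.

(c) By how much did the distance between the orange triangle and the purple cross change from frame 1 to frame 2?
-2.6

Distance in frame 1: 10.5. Distance in frame 2: 7.9.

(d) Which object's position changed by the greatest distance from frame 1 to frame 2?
the orange triangle

(moved 8.0; next 6.6)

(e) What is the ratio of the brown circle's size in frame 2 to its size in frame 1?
0.6×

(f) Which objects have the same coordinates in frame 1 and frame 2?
the purple cross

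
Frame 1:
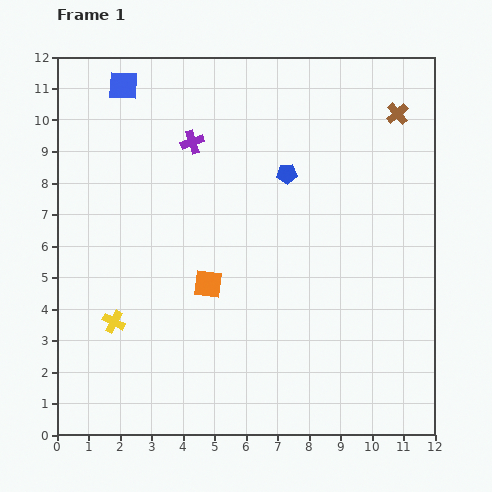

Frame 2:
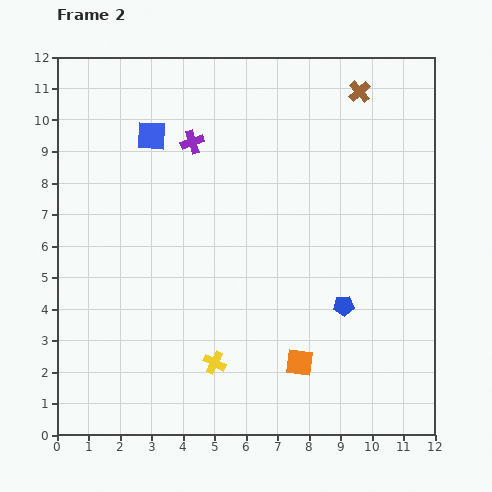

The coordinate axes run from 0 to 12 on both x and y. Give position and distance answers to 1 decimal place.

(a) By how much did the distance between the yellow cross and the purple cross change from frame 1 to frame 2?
+0.8

Distance in frame 1: 6.2. Distance in frame 2: 7.0.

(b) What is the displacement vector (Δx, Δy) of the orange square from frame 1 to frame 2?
(2.9, -2.5)

The orange square was at (4.8, 4.8) in frame 1 and (7.7, 2.3) in frame 2.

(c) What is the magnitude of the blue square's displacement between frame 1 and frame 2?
1.8

The blue square moved from (2.1, 11.1) to (3.0, 9.5), a distance of √(0.9² + 1.6²) ≈ 1.8.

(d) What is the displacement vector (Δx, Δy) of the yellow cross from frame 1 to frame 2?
(3.2, -1.3)

The yellow cross was at (1.8, 3.6) in frame 1 and (5.0, 2.3) in frame 2.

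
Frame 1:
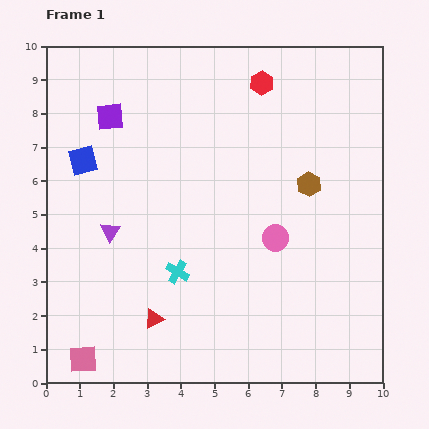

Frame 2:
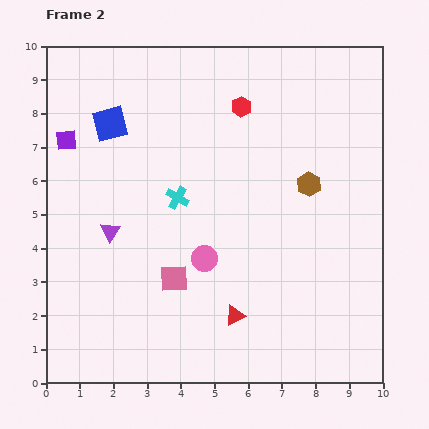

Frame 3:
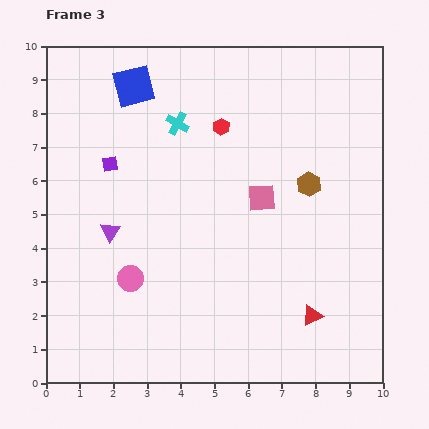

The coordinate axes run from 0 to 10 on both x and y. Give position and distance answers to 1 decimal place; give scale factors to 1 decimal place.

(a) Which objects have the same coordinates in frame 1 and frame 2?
the purple triangle, the brown hexagon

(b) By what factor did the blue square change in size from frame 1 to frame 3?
1.4×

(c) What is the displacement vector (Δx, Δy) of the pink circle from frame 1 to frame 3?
(-4.3, -1.2)

The pink circle was at (6.8, 4.3) in frame 1 and (2.5, 3.1) in frame 3.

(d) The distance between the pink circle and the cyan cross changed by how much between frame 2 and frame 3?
+2.8

Distance in frame 2: 2.0. Distance in frame 3: 4.8.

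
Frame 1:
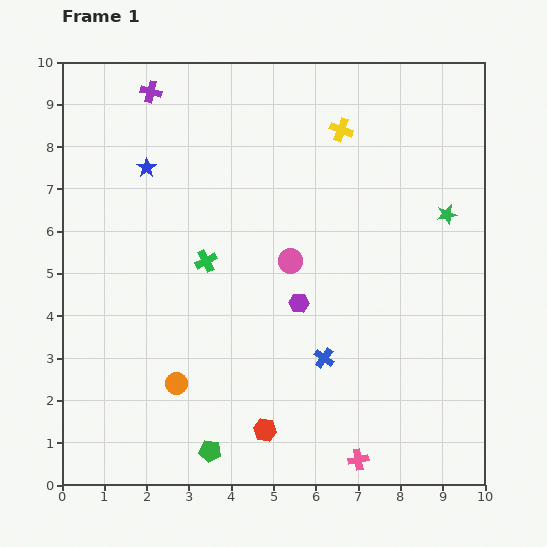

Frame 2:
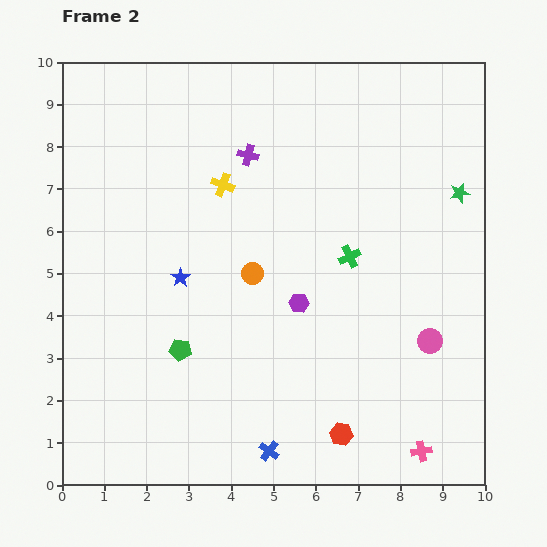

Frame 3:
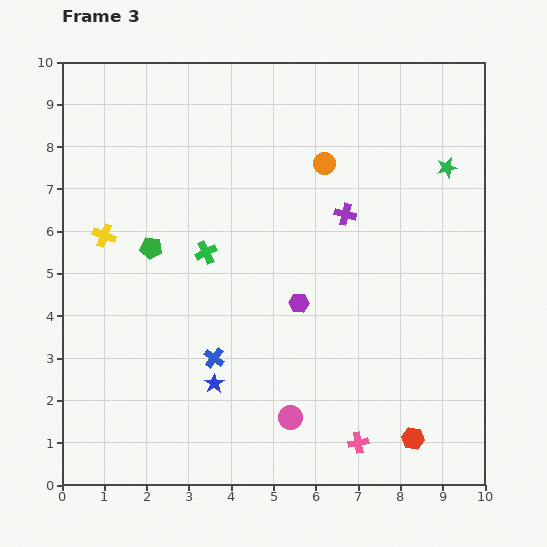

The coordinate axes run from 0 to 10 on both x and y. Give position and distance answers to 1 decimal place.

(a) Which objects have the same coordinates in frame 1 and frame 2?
the purple hexagon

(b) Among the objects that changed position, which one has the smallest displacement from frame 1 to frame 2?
the green star

(moved 0.6)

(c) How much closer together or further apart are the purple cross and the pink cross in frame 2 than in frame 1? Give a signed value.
-1.9

Distance in frame 1: 10.0. Distance in frame 2: 8.1.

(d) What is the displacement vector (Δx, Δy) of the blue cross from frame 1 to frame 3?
(-2.6, 0.0)

The blue cross was at (6.2, 3.0) in frame 1 and (3.6, 3.0) in frame 3.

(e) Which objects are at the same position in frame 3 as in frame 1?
the purple hexagon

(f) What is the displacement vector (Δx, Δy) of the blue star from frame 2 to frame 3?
(0.8, -2.5)

The blue star was at (2.8, 4.9) in frame 2 and (3.6, 2.4) in frame 3.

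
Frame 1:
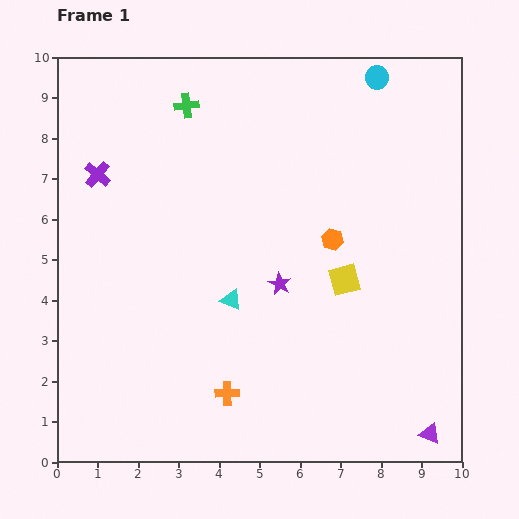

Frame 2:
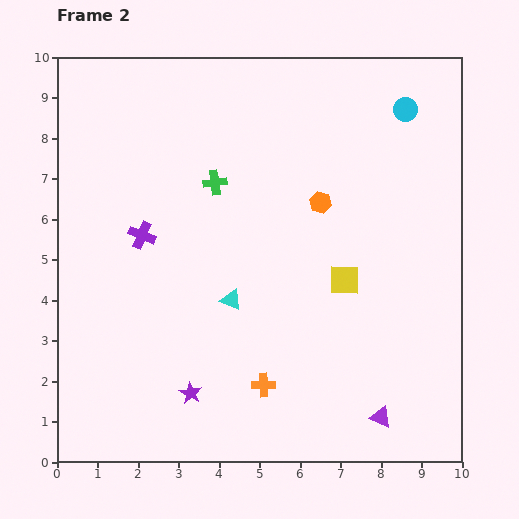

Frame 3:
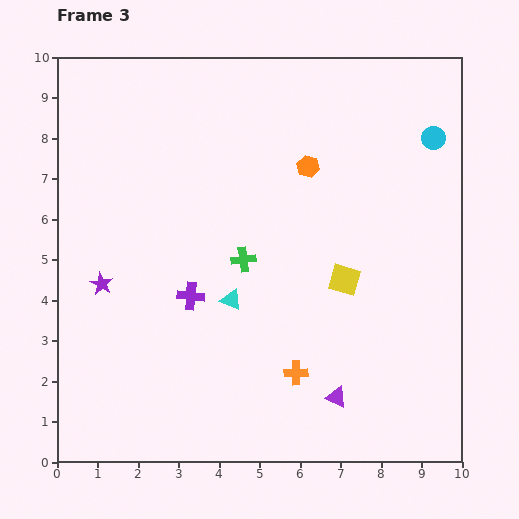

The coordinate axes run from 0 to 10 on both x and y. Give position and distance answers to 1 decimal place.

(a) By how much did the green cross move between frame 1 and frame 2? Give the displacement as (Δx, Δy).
(0.7, -1.9)

The green cross was at (3.2, 8.8) in frame 1 and (3.9, 6.9) in frame 2.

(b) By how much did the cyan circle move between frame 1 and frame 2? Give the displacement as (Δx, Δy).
(0.7, -0.8)

The cyan circle was at (7.9, 9.5) in frame 1 and (8.6, 8.7) in frame 2.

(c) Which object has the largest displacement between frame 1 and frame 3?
the purple star

(moved 4.4; next 4.0)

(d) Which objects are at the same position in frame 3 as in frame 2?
the yellow square, the cyan triangle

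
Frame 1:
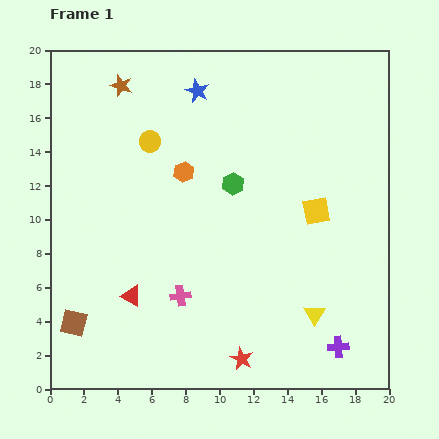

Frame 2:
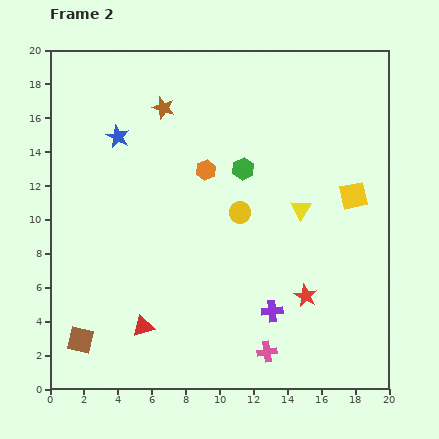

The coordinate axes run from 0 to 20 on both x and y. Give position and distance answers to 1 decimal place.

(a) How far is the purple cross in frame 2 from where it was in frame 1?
4.4

The purple cross moved from (17.0, 2.5) to (13.1, 4.6), a distance of √(3.9² + 2.1²) ≈ 4.4.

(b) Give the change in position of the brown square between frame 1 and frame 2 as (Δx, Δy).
(0.4, -1.0)

The brown square was at (1.4, 3.9) in frame 1 and (1.8, 2.9) in frame 2.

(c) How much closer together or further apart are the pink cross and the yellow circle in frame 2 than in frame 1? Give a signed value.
-0.9

Distance in frame 1: 9.3. Distance in frame 2: 8.4.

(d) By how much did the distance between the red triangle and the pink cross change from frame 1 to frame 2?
+4.6

Distance in frame 1: 2.9. Distance in frame 2: 7.5.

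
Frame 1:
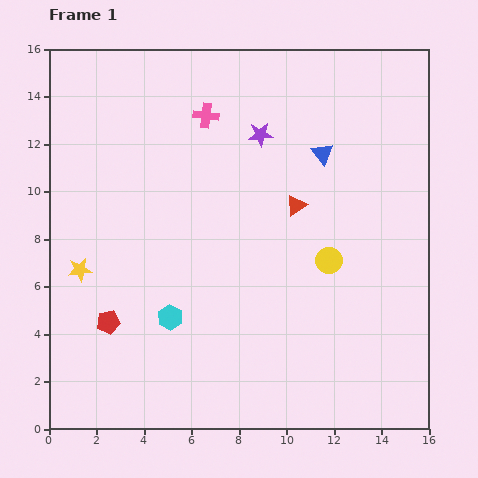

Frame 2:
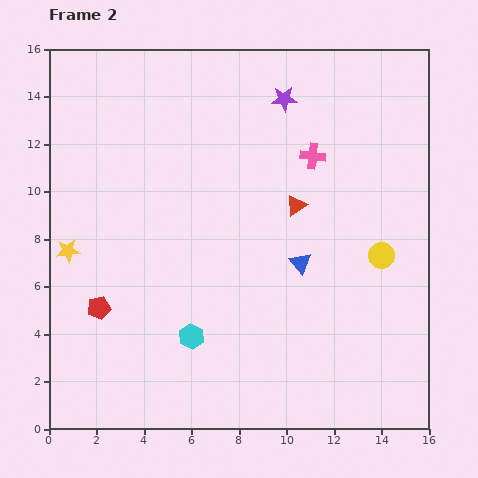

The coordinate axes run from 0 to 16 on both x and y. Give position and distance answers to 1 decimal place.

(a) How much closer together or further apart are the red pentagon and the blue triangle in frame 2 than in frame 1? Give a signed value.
-2.8

Distance in frame 1: 11.5. Distance in frame 2: 8.7.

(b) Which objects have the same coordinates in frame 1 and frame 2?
the red triangle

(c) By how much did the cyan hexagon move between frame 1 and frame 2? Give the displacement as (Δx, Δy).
(0.9, -0.8)

The cyan hexagon was at (5.1, 4.7) in frame 1 and (6.0, 3.9) in frame 2.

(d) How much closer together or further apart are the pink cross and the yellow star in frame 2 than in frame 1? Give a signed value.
+2.6

Distance in frame 1: 8.4. Distance in frame 2: 11.0.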